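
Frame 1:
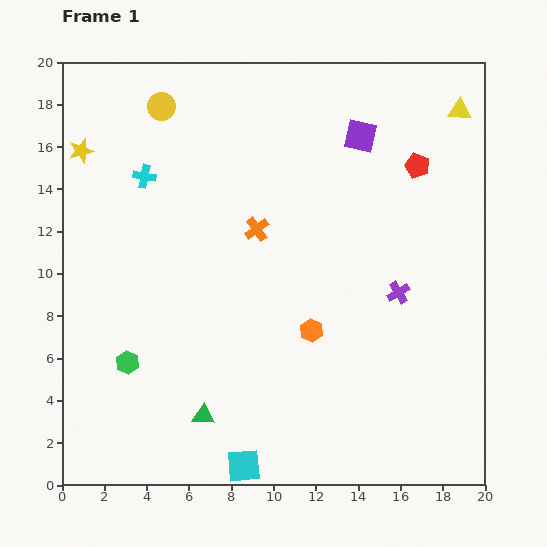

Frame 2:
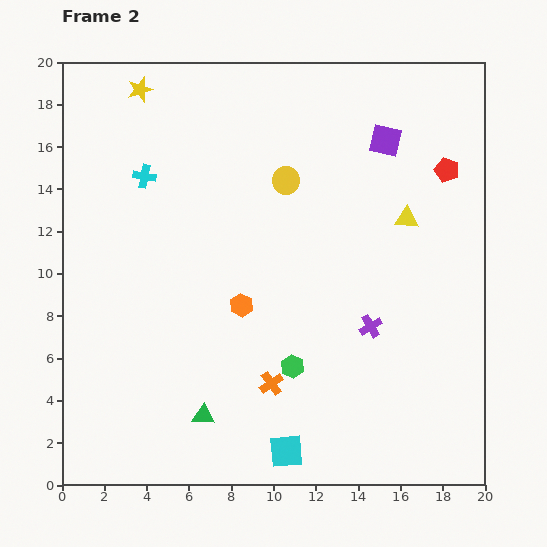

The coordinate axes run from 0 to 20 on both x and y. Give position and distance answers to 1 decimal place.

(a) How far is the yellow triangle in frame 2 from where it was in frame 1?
5.7

The yellow triangle moved from (18.8, 17.7) to (16.3, 12.6), a distance of √(2.5² + 5.1²) ≈ 5.7.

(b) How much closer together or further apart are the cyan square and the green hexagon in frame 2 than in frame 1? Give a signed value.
-3.4

Distance in frame 1: 7.4. Distance in frame 2: 4.0.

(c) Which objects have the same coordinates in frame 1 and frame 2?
the cyan cross, the green triangle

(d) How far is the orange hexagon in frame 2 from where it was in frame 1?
3.5

The orange hexagon moved from (11.8, 7.3) to (8.5, 8.5), a distance of √(3.3² + 1.2²) ≈ 3.5.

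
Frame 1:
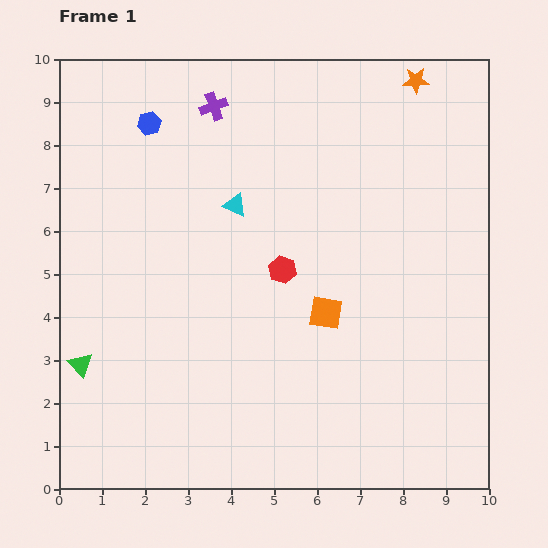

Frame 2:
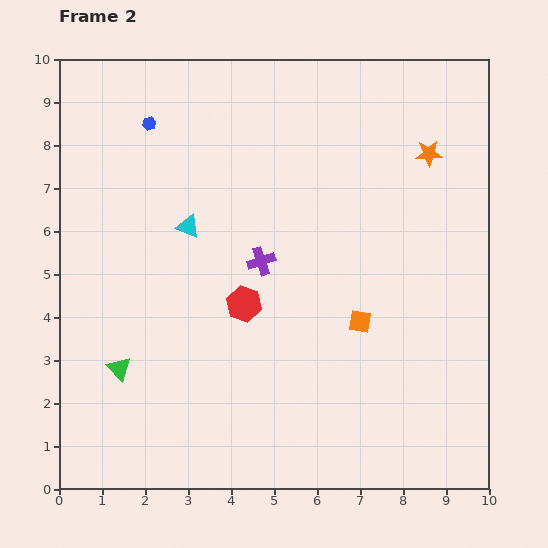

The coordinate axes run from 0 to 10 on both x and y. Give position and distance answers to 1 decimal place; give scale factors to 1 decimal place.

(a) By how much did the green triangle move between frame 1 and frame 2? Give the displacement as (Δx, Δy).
(0.9, -0.1)

The green triangle was at (0.5, 2.9) in frame 1 and (1.4, 2.8) in frame 2.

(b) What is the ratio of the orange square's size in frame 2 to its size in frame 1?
0.7×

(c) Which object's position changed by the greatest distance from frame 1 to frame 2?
the purple cross

(moved 3.8; next 1.7)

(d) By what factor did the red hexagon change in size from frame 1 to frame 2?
1.3×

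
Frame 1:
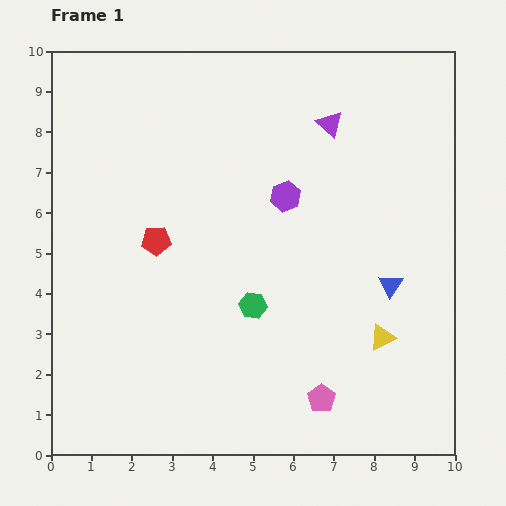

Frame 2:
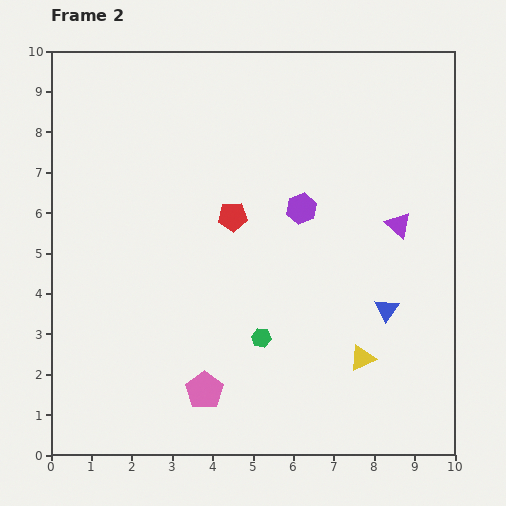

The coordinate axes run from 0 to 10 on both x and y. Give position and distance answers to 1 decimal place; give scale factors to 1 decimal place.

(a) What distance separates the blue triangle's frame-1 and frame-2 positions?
0.6

The blue triangle moved from (8.4, 4.2) to (8.3, 3.6), a distance of √(0.1² + 0.6²) ≈ 0.6.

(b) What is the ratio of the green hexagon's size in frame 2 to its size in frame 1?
0.7×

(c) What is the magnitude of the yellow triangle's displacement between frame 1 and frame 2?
0.7

The yellow triangle moved from (8.2, 2.9) to (7.7, 2.4), a distance of √(0.5² + 0.5²) ≈ 0.7.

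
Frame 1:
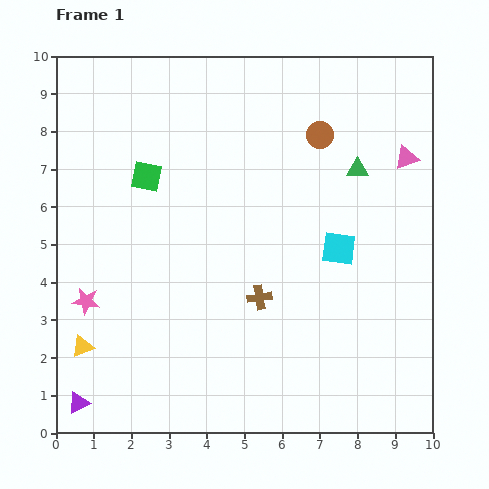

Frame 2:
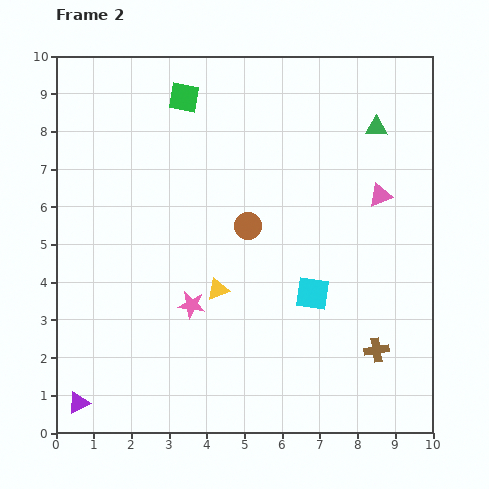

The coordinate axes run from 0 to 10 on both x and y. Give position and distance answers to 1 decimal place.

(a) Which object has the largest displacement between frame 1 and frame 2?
the yellow triangle

(moved 3.9; next 3.4)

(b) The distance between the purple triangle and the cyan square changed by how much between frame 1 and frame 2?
-1.2

Distance in frame 1: 8.0. Distance in frame 2: 6.8.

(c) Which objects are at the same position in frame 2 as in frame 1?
the purple triangle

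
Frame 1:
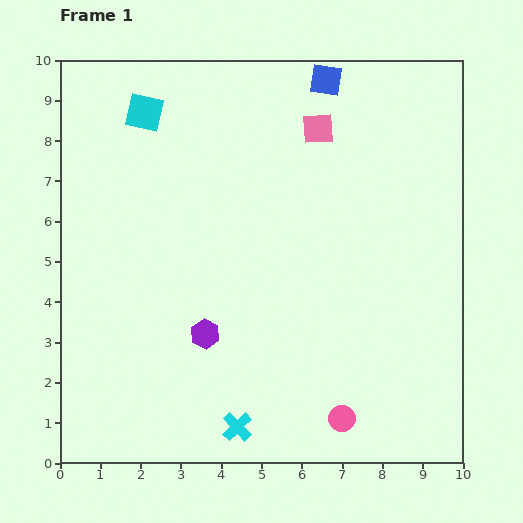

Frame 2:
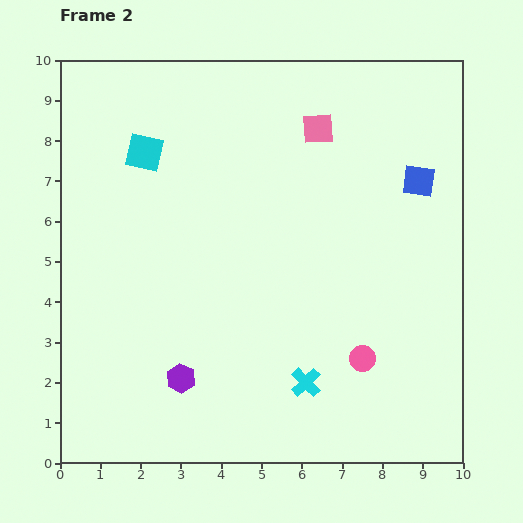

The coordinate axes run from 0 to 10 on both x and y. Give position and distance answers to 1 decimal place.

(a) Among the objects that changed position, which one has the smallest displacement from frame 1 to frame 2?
the cyan square

(moved 1.0)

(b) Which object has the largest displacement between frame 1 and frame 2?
the blue square

(moved 3.4; next 2.0)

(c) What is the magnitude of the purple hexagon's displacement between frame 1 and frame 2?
1.3

The purple hexagon moved from (3.6, 3.2) to (3.0, 2.1), a distance of √(0.6² + 1.1²) ≈ 1.3.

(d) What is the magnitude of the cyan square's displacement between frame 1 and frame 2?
1.0

The cyan square moved from (2.1, 8.7) to (2.1, 7.7), a distance of √(0.0² + 1.0²) ≈ 1.0.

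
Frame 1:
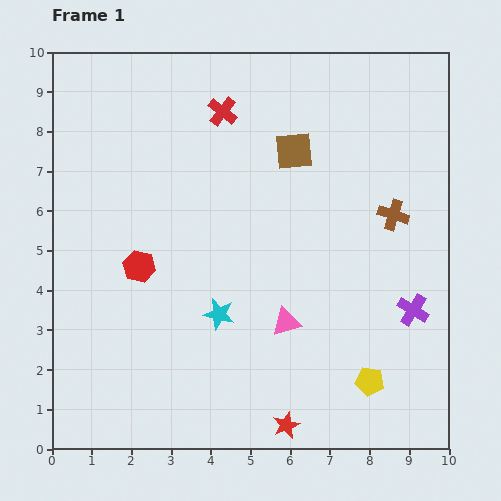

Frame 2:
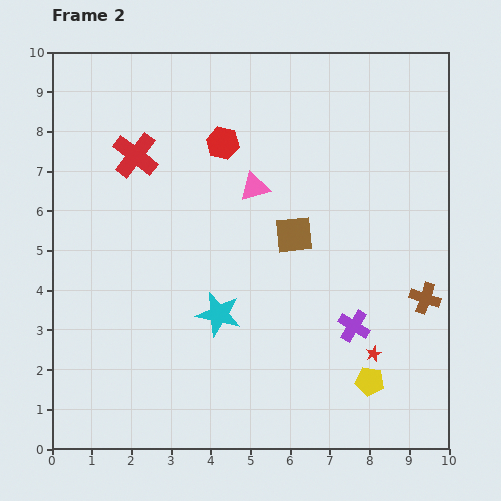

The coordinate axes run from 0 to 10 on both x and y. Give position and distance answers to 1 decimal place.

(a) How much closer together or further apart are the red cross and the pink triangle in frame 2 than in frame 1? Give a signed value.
-2.4

Distance in frame 1: 5.5. Distance in frame 2: 3.1.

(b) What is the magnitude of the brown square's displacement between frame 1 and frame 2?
2.1

The brown square moved from (6.1, 7.5) to (6.1, 5.4), a distance of √(0.0² + 2.1²) ≈ 2.1.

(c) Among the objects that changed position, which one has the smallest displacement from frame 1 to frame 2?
the purple cross

(moved 1.6)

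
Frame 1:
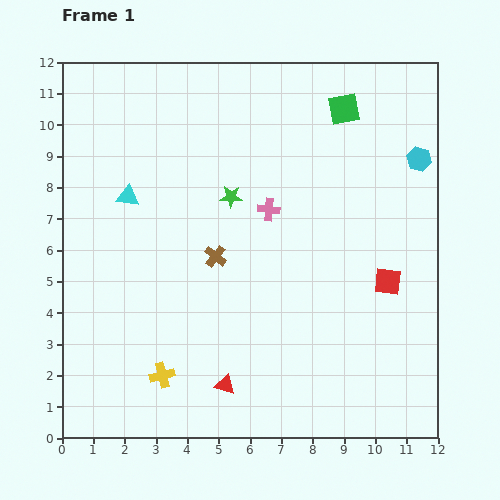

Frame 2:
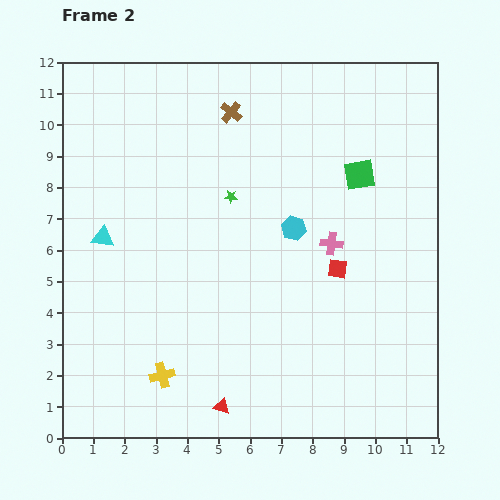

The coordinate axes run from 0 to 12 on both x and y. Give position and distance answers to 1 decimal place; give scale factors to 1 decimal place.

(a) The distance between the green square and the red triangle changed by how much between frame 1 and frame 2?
-1.0

Distance in frame 1: 9.6. Distance in frame 2: 8.6.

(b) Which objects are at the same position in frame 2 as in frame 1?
the yellow cross, the green star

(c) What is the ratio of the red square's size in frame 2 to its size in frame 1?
0.7×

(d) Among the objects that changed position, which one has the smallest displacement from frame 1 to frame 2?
the red triangle

(moved 0.7)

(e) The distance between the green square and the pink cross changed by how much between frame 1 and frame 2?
-1.6

Distance in frame 1: 4.0. Distance in frame 2: 2.4.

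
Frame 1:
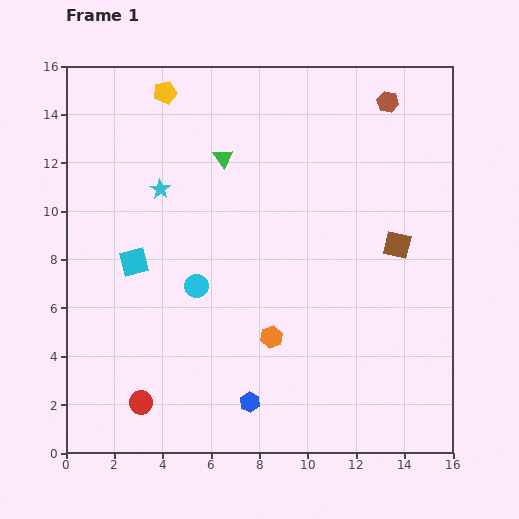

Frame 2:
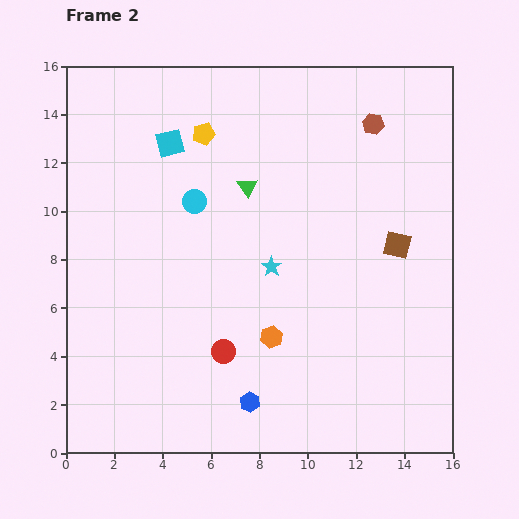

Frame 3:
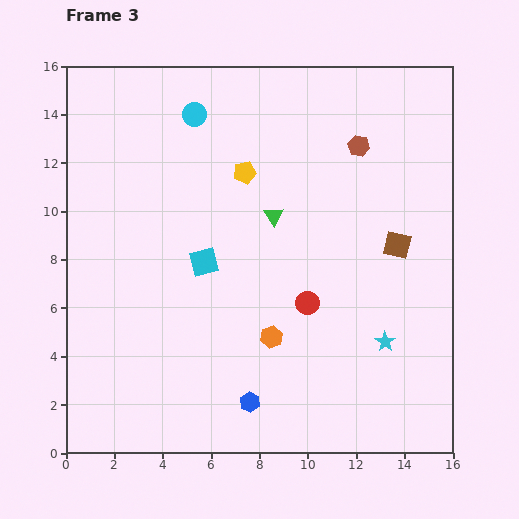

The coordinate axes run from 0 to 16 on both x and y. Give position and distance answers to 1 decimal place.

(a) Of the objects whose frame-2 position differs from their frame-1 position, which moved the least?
the brown hexagon

(moved 1.1)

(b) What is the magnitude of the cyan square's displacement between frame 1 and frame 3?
2.9

The cyan square moved from (2.8, 7.9) to (5.7, 7.9), a distance of √(2.9² + 0.0²) ≈ 2.9.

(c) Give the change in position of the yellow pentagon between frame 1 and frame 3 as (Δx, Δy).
(3.3, -3.3)

The yellow pentagon was at (4.1, 14.9) in frame 1 and (7.4, 11.6) in frame 3.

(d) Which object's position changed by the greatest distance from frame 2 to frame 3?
the cyan star

(moved 5.6; next 5.1)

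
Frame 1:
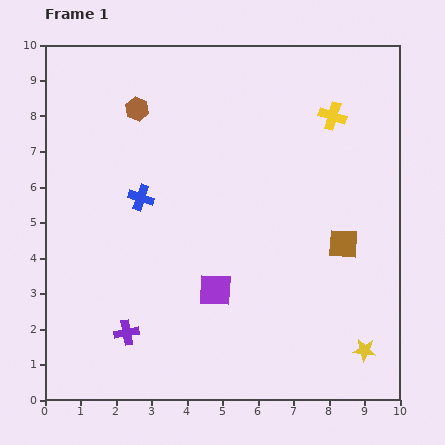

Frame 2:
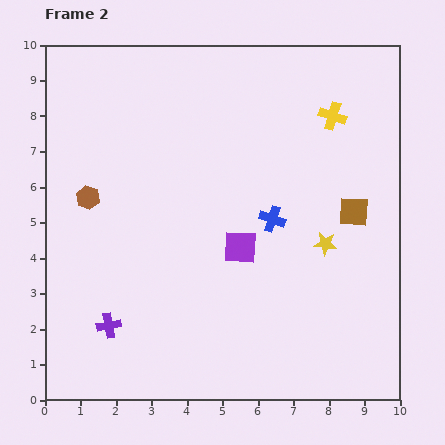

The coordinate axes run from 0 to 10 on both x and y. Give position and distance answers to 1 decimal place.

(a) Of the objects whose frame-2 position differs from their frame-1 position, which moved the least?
the purple cross

(moved 0.5)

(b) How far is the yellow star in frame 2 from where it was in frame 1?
3.2

The yellow star moved from (9.0, 1.4) to (7.9, 4.4), a distance of √(1.1² + 3.0²) ≈ 3.2.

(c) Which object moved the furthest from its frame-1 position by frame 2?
the blue cross

(moved 3.7; next 3.2)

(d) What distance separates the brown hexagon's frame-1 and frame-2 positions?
2.9

The brown hexagon moved from (2.6, 8.2) to (1.2, 5.7), a distance of √(1.4² + 2.5²) ≈ 2.9.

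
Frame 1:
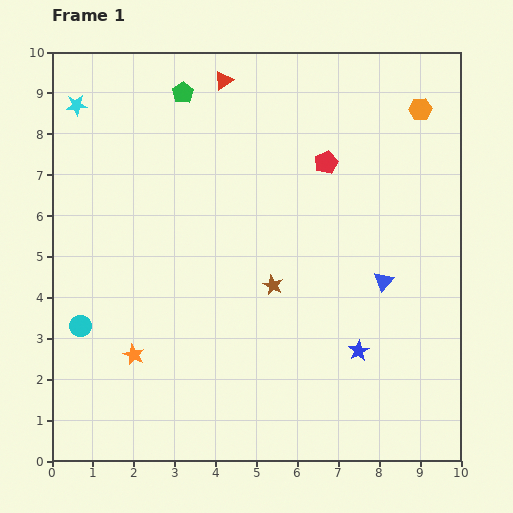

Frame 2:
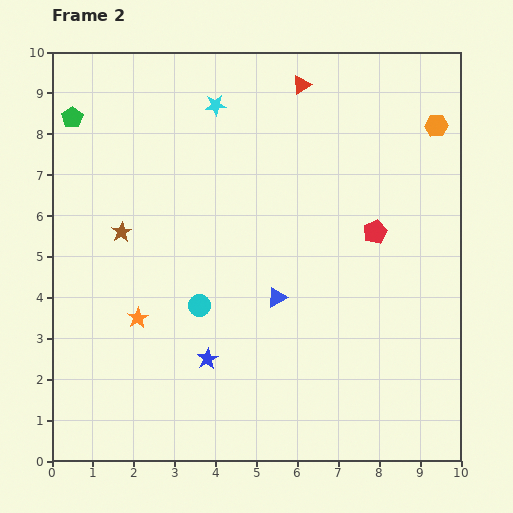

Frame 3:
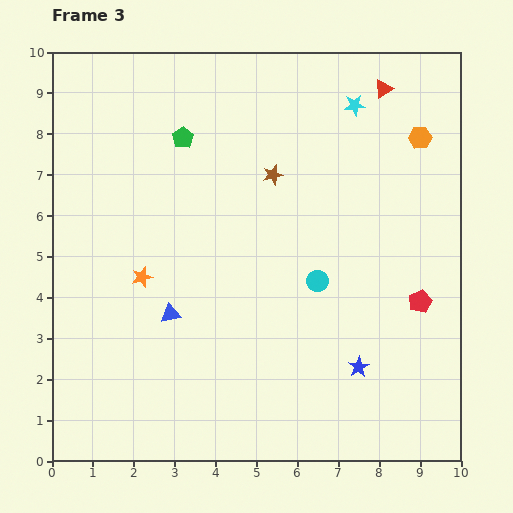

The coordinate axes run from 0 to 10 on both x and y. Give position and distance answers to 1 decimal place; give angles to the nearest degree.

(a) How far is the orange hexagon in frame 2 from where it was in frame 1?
0.6

The orange hexagon moved from (9.0, 8.6) to (9.4, 8.2), a distance of √(0.4² + 0.4²) ≈ 0.6.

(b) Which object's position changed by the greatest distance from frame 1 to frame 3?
the cyan star

(moved 6.8; next 5.9)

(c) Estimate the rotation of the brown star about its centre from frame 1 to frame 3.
31° clockwise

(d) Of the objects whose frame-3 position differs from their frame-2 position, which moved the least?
the orange hexagon

(moved 0.5)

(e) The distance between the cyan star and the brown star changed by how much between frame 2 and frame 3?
-1.3

Distance in frame 2: 3.9. Distance in frame 3: 2.6.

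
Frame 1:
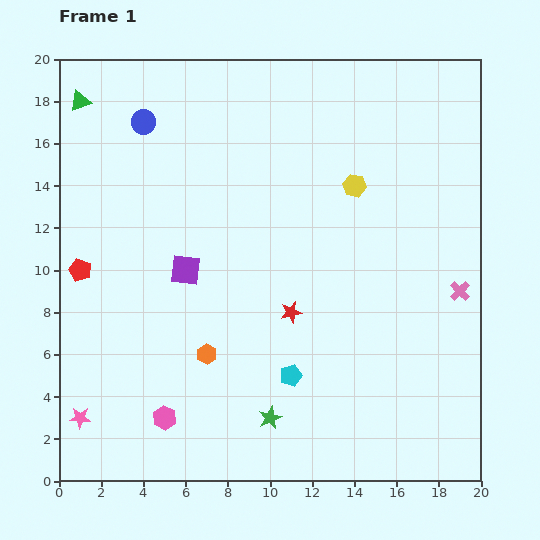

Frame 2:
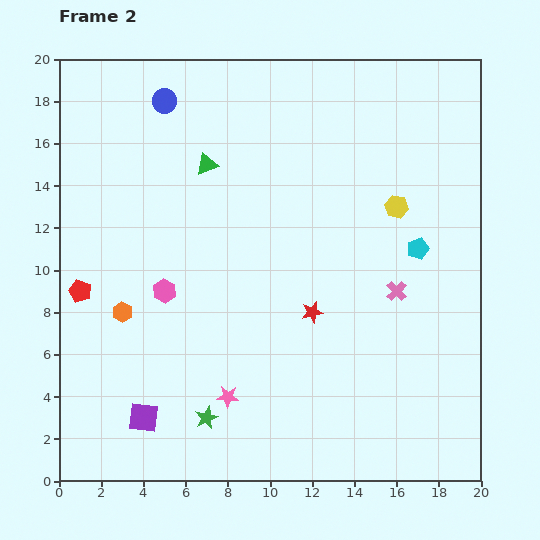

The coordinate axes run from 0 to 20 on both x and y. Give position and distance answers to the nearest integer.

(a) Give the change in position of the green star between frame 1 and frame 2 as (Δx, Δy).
(-3, 0)

The green star was at (10, 3) in frame 1 and (7, 3) in frame 2.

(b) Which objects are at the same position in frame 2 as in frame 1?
none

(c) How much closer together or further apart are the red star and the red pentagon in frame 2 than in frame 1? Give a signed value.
+1

Distance in frame 1: 10. Distance in frame 2: 11.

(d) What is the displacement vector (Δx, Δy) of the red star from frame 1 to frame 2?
(1, 0)

The red star was at (11, 8) in frame 1 and (12, 8) in frame 2.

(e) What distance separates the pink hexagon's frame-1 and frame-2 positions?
6

The pink hexagon moved from (5, 3) to (5, 9), a distance of √(0² + 6²) ≈ 6.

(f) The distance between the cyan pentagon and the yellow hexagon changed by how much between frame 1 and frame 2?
-7

Distance in frame 1: 9. Distance in frame 2: 2.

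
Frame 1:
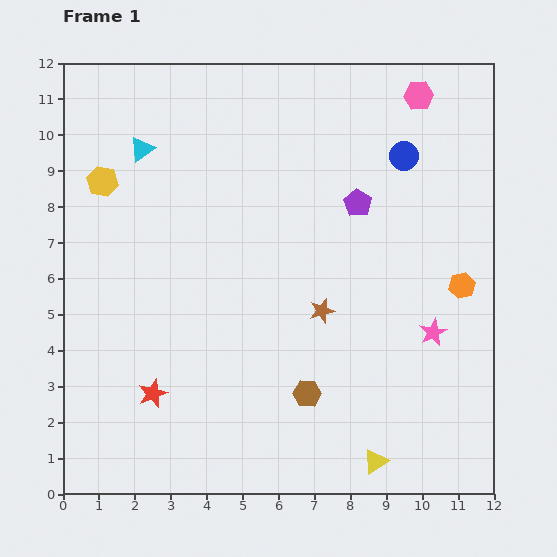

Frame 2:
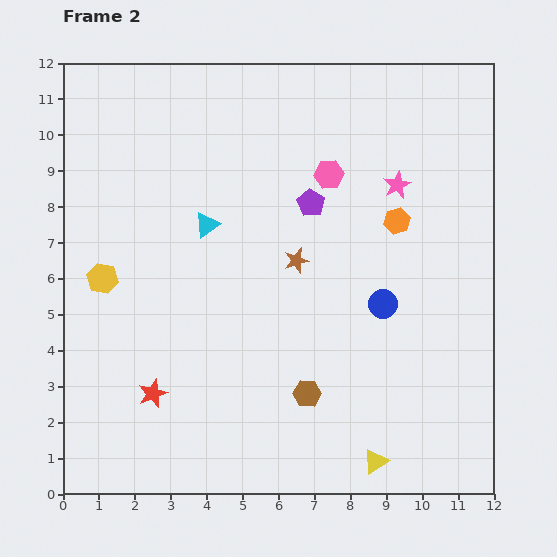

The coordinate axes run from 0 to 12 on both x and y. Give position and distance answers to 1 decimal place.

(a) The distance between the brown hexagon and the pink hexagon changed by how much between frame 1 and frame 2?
-2.8

Distance in frame 1: 8.9. Distance in frame 2: 6.1.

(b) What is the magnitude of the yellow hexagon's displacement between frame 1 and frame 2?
2.7

The yellow hexagon moved from (1.1, 8.7) to (1.1, 6.0), a distance of √(0.0² + 2.7²) ≈ 2.7.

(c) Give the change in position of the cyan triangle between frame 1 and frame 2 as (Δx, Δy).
(1.8, -2.1)

The cyan triangle was at (2.2, 9.6) in frame 1 and (4.0, 7.5) in frame 2.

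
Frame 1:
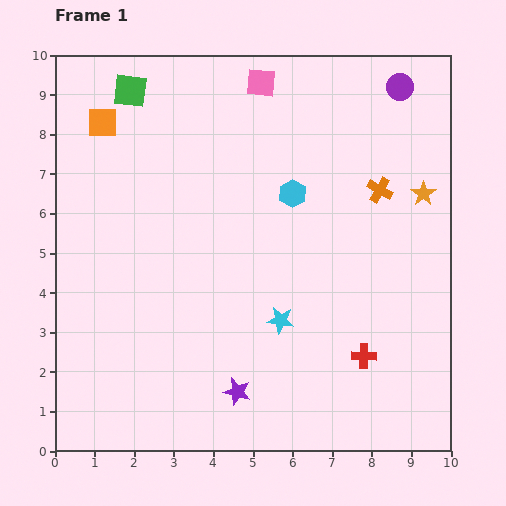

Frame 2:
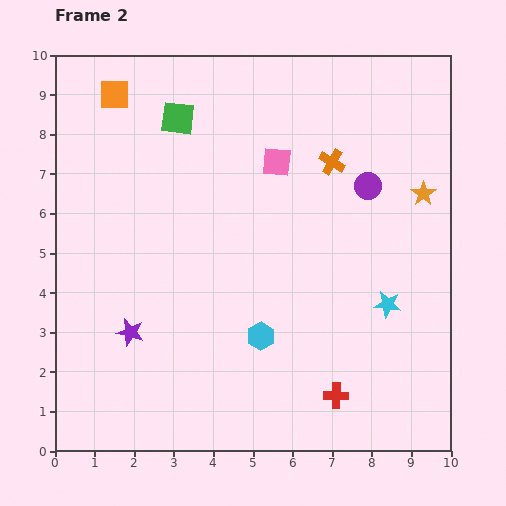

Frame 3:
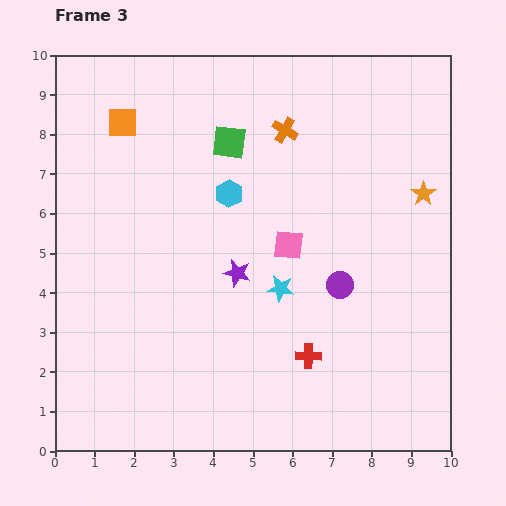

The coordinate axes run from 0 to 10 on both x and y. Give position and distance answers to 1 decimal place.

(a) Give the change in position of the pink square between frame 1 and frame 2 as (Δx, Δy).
(0.4, -2.0)

The pink square was at (5.2, 9.3) in frame 1 and (5.6, 7.3) in frame 2.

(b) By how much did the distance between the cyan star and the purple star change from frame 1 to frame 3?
-0.9

Distance in frame 1: 2.1. Distance in frame 3: 1.2.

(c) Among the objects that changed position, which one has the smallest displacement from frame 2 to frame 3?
the orange square

(moved 0.7)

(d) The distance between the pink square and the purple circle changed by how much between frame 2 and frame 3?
-0.8

Distance in frame 2: 2.4. Distance in frame 3: 1.6.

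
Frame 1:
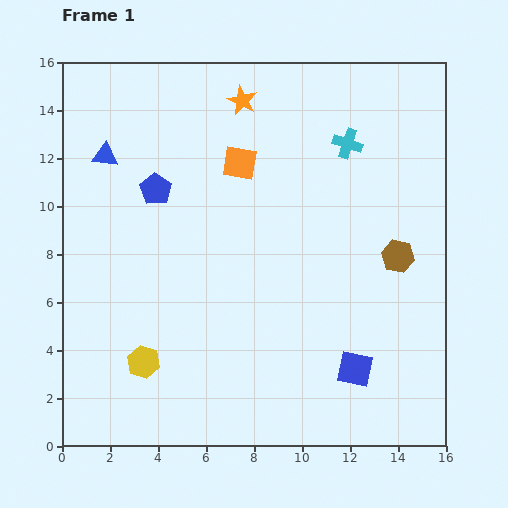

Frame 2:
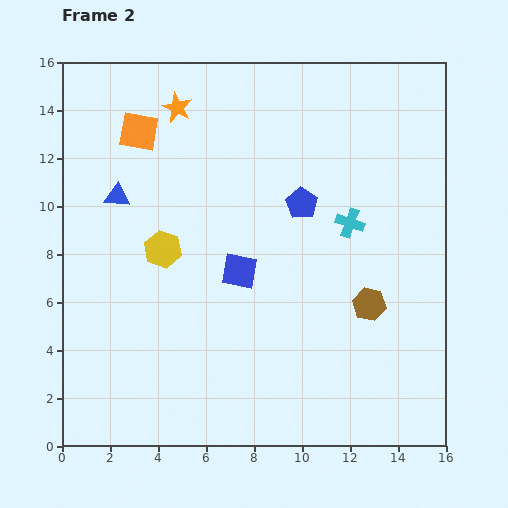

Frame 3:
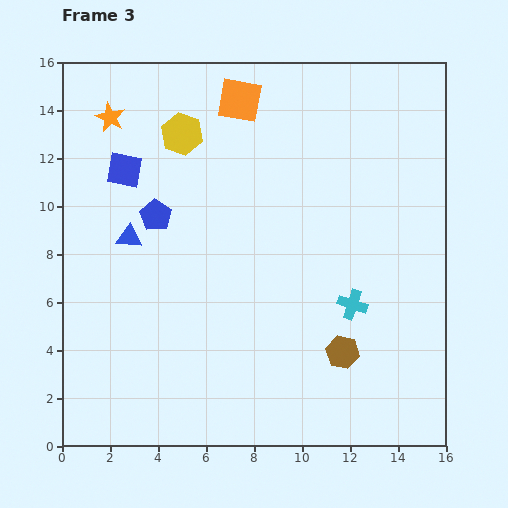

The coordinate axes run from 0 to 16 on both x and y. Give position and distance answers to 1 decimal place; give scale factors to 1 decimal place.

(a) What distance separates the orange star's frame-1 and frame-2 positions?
2.7

The orange star moved from (7.5, 14.4) to (4.8, 14.1), a distance of √(2.7² + 0.3²) ≈ 2.7.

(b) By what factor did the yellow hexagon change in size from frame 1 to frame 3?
1.3×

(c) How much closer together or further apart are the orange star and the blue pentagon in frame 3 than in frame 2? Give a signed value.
-2.1

Distance in frame 2: 6.6. Distance in frame 3: 4.5.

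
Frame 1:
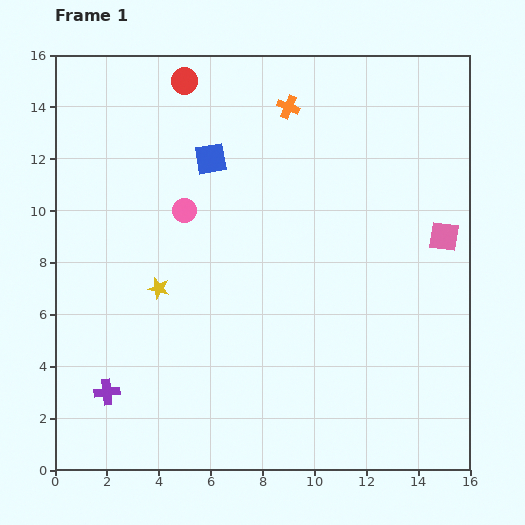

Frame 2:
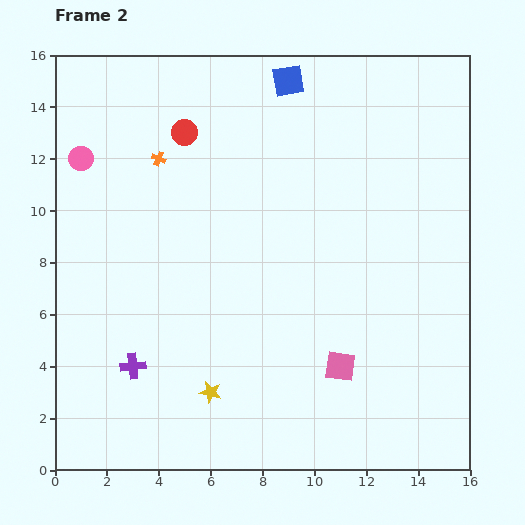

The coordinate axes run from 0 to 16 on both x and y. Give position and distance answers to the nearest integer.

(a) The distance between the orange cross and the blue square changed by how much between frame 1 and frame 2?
+2

Distance in frame 1: 4. Distance in frame 2: 6.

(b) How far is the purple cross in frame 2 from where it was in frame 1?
1

The purple cross moved from (2, 3) to (3, 4), a distance of √(1² + 1²) ≈ 1.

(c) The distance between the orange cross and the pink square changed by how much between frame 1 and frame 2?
+3

Distance in frame 1: 8. Distance in frame 2: 11.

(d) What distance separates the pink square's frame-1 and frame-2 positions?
6

The pink square moved from (15, 9) to (11, 4), a distance of √(4² + 5²) ≈ 6.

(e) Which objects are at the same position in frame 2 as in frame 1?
none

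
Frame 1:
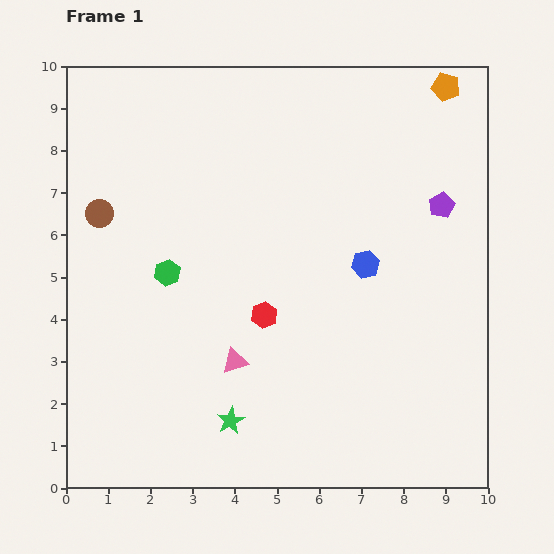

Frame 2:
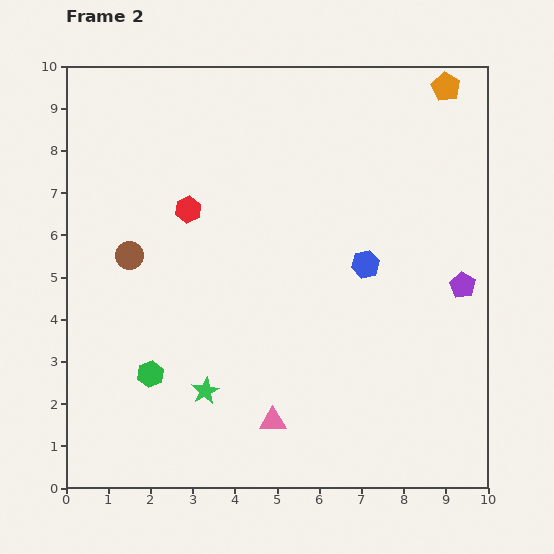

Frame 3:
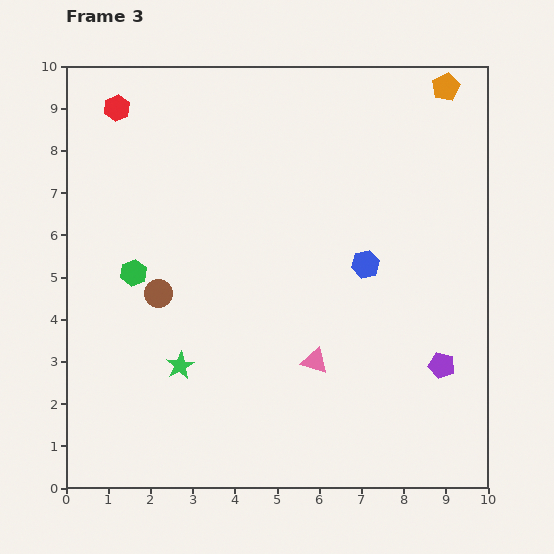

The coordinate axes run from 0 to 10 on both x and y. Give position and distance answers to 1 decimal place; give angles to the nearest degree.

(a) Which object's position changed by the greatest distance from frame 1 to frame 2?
the red hexagon

(moved 3.1; next 2.4)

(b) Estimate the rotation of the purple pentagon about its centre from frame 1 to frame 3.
30° counter-clockwise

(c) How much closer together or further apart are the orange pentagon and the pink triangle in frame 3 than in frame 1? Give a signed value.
-1.0

Distance in frame 1: 8.2. Distance in frame 3: 7.2.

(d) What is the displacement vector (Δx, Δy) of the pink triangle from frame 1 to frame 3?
(1.9, 0.0)

The pink triangle was at (4.0, 3.0) in frame 1 and (5.9, 3.0) in frame 3.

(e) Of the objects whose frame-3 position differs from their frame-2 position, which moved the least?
the green star

(moved 0.8)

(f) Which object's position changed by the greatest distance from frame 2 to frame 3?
the red hexagon

(moved 2.9; next 2.4)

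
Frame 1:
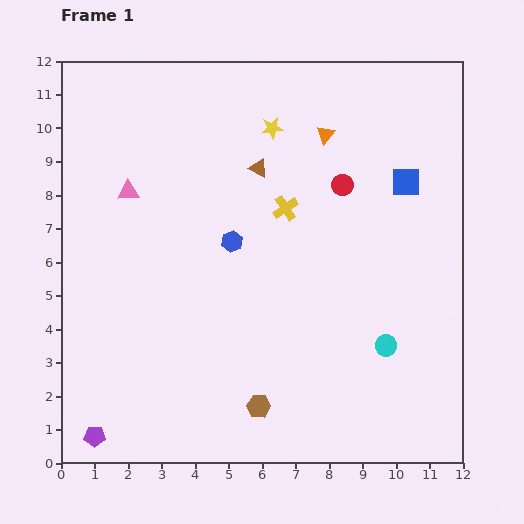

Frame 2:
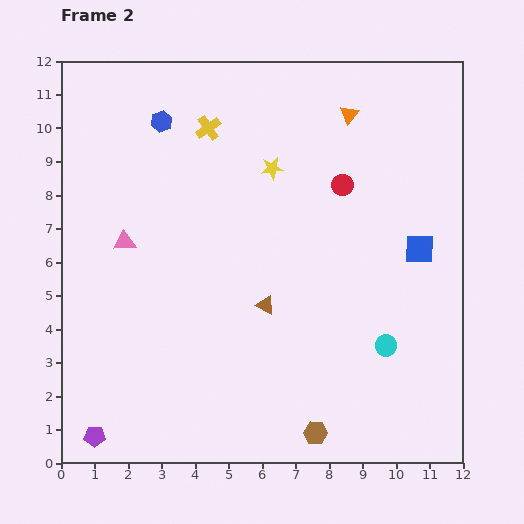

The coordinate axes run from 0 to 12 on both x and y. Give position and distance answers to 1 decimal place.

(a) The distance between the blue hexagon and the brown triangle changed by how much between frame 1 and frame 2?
+4.0

Distance in frame 1: 2.3. Distance in frame 2: 6.3.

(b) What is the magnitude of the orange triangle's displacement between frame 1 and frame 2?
0.9

The orange triangle moved from (7.9, 9.8) to (8.6, 10.4), a distance of √(0.7² + 0.6²) ≈ 0.9.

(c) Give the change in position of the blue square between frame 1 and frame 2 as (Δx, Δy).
(0.4, -2.0)

The blue square was at (10.3, 8.4) in frame 1 and (10.7, 6.4) in frame 2.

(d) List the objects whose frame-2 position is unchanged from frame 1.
the cyan circle, the purple pentagon, the red circle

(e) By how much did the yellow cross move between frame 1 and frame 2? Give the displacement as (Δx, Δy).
(-2.3, 2.4)

The yellow cross was at (6.7, 7.6) in frame 1 and (4.4, 10.0) in frame 2.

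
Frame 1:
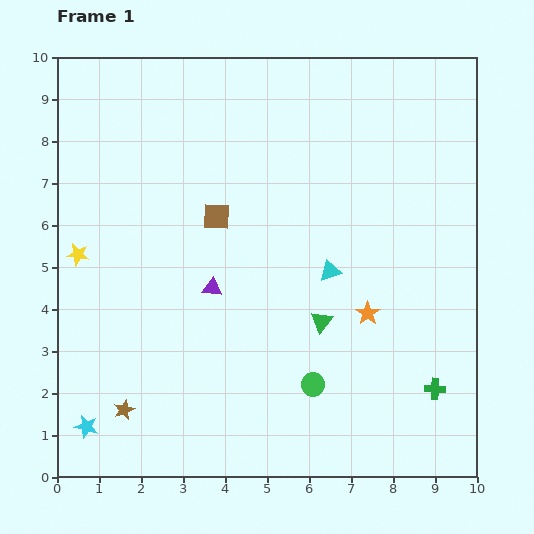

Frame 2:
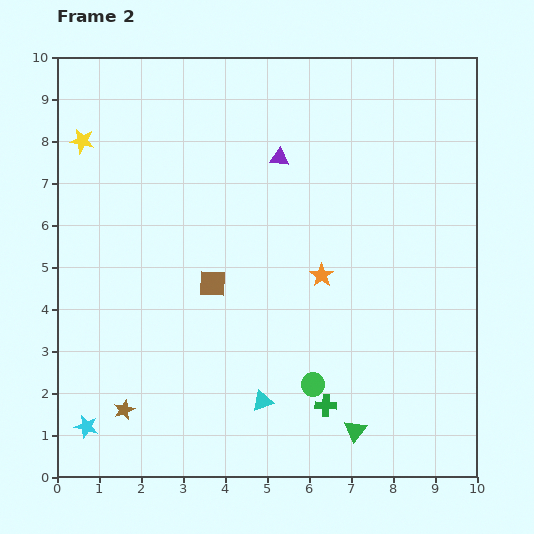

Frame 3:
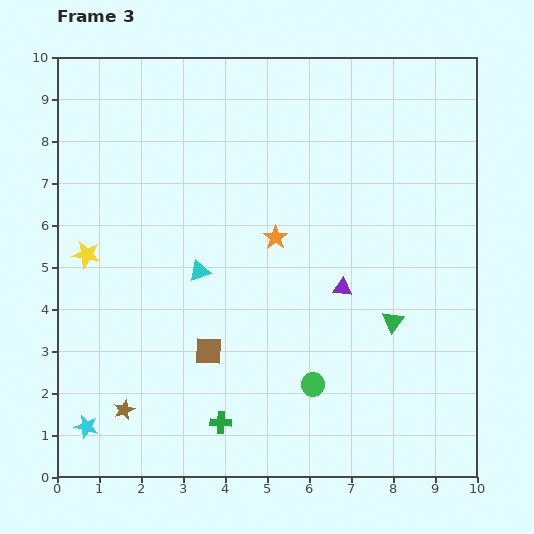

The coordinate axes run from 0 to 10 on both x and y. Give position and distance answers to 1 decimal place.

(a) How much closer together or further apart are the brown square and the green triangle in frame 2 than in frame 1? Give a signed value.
+1.4

Distance in frame 1: 3.5. Distance in frame 2: 4.9.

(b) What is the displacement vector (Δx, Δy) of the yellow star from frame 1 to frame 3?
(0.2, 0.0)

The yellow star was at (0.5, 5.3) in frame 1 and (0.7, 5.3) in frame 3.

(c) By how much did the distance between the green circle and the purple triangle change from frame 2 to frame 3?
-3.1

Distance in frame 2: 5.5. Distance in frame 3: 2.4.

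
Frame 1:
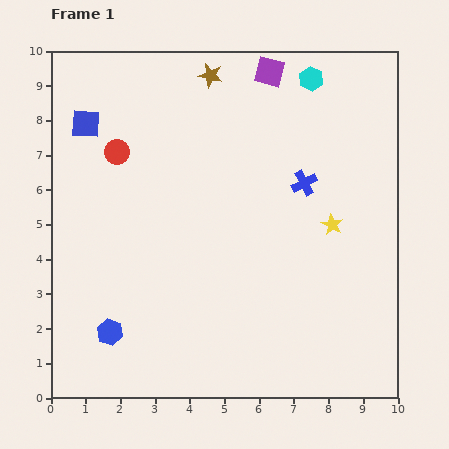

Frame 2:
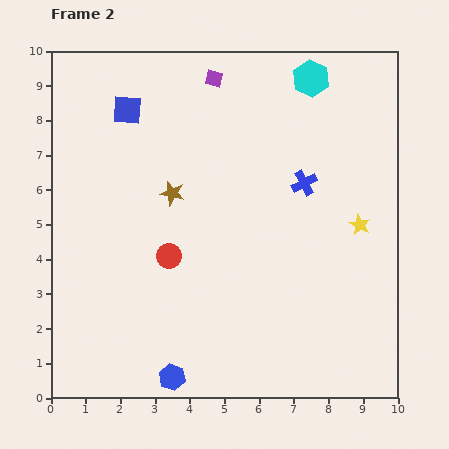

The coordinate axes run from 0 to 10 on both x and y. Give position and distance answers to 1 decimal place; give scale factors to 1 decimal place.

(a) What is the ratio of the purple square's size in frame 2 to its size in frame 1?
0.6×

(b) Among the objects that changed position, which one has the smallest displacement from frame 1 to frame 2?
the yellow star

(moved 0.8)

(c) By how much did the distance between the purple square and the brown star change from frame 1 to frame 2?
+1.8

Distance in frame 1: 1.7. Distance in frame 2: 3.5.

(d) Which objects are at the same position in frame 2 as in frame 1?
the blue cross, the cyan hexagon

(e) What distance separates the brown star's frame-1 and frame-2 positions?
3.6

The brown star moved from (4.6, 9.3) to (3.5, 5.9), a distance of √(1.1² + 3.4²) ≈ 3.6.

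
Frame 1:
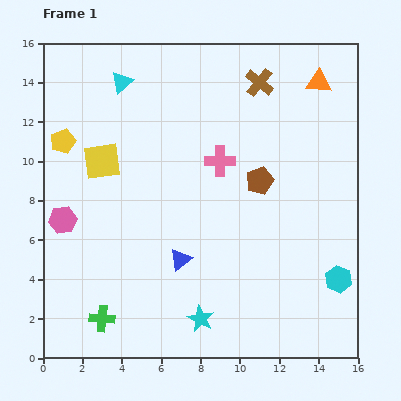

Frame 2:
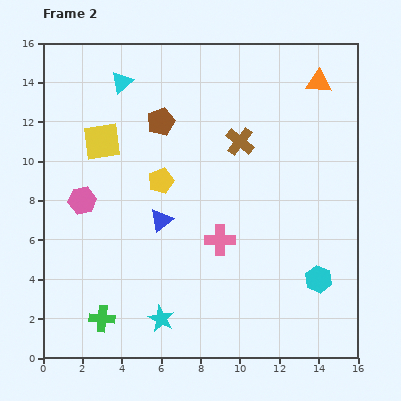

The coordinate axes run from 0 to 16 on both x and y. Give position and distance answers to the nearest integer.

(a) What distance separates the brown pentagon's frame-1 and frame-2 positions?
6

The brown pentagon moved from (11, 9) to (6, 12), a distance of √(5² + 3²) ≈ 6.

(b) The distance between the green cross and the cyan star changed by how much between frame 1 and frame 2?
-2

Distance in frame 1: 5. Distance in frame 2: 3.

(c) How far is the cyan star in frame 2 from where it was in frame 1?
2

The cyan star moved from (8, 2) to (6, 2), a distance of √(2² + 0²) ≈ 2.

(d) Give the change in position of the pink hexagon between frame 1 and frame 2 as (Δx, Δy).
(1, 1)

The pink hexagon was at (1, 7) in frame 1 and (2, 8) in frame 2.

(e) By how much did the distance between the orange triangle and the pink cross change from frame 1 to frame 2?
+3

Distance in frame 1: 6. Distance in frame 2: 9.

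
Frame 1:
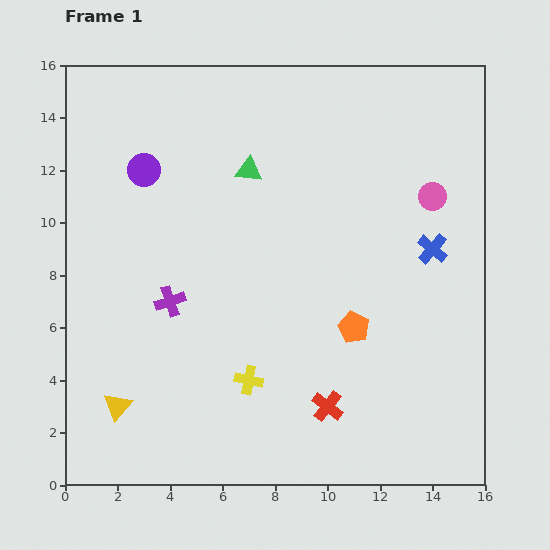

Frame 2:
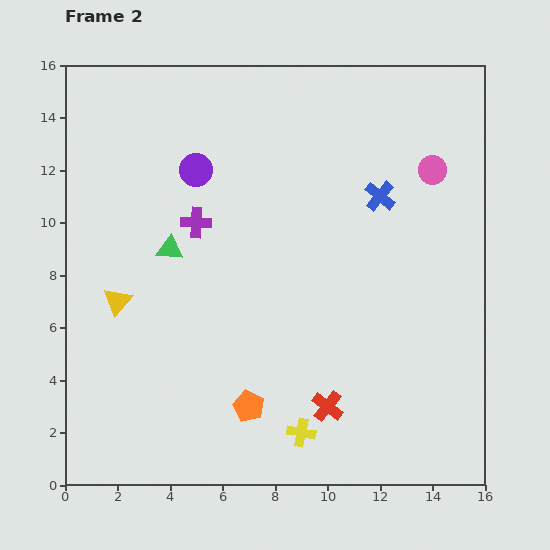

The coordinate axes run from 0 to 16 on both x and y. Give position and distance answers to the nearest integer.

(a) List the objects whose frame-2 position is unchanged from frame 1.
the red cross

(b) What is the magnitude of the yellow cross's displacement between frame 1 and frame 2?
3

The yellow cross moved from (7, 4) to (9, 2), a distance of √(2² + 2²) ≈ 3.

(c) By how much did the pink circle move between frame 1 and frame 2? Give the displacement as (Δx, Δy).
(0, 1)

The pink circle was at (14, 11) in frame 1 and (14, 12) in frame 2.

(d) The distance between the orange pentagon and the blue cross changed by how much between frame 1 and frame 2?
+5

Distance in frame 1: 4. Distance in frame 2: 9.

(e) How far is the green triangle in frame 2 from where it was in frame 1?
4

The green triangle moved from (7, 12) to (4, 9), a distance of √(3² + 3²) ≈ 4.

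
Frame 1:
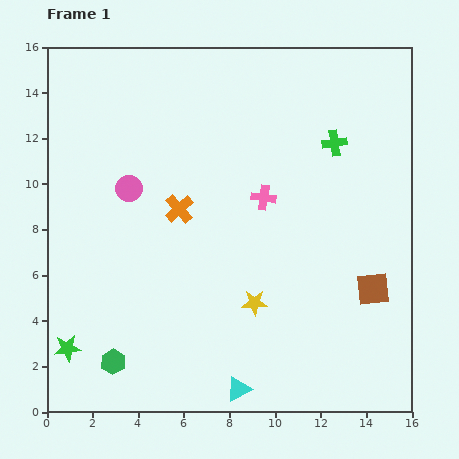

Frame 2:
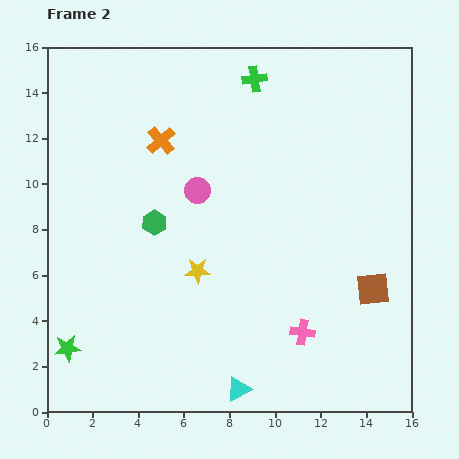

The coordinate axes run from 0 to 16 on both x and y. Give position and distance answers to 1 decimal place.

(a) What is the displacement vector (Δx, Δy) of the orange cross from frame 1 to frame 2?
(-0.8, 3.0)

The orange cross was at (5.8, 8.9) in frame 1 and (5.0, 11.9) in frame 2.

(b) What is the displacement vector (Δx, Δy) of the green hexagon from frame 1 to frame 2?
(1.8, 6.1)

The green hexagon was at (2.9, 2.2) in frame 1 and (4.7, 8.3) in frame 2.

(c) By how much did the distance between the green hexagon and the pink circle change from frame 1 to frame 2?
-5.2

Distance in frame 1: 7.6. Distance in frame 2: 2.4.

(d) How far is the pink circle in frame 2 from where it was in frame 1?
3.0

The pink circle moved from (3.6, 9.8) to (6.6, 9.7), a distance of √(3.0² + 0.1²) ≈ 3.0.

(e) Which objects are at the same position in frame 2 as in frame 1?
the cyan triangle, the brown square, the green star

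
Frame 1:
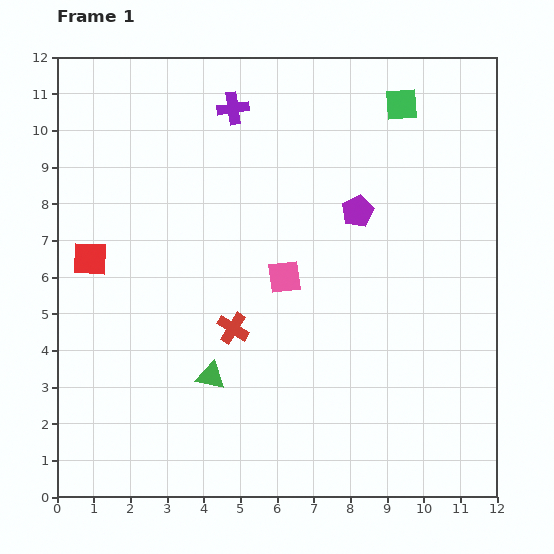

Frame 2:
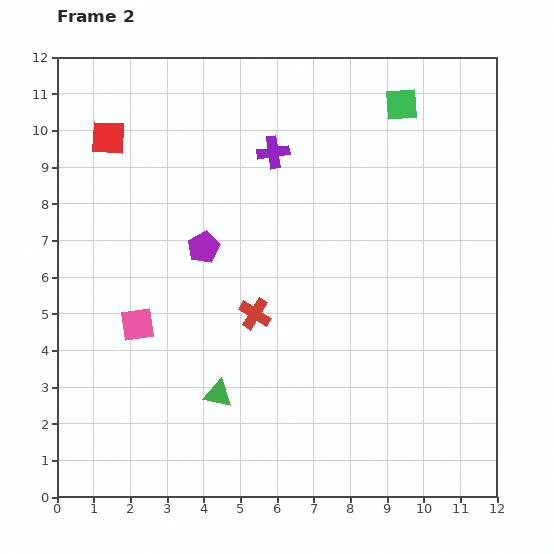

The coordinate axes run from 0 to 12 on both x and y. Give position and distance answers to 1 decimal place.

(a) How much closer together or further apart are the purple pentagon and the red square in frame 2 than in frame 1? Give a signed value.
-3.4

Distance in frame 1: 7.4. Distance in frame 2: 4.0.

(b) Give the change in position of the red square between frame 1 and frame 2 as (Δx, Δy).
(0.5, 3.3)

The red square was at (0.9, 6.5) in frame 1 and (1.4, 9.8) in frame 2.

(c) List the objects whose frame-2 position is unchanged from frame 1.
the green square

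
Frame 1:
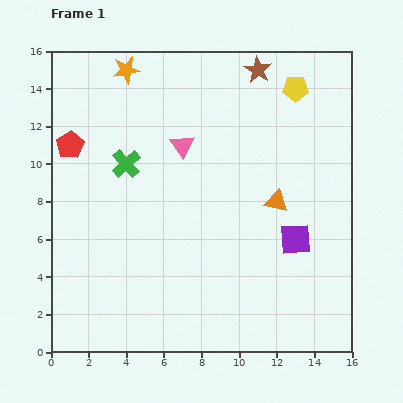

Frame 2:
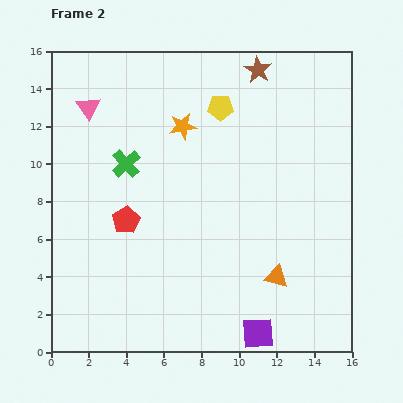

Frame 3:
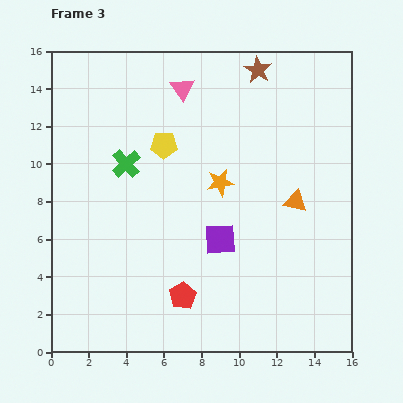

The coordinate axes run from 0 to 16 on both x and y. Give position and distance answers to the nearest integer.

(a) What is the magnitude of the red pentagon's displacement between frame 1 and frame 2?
5

The red pentagon moved from (1, 11) to (4, 7), a distance of √(3² + 4²) ≈ 5.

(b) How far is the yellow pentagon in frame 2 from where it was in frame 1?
4

The yellow pentagon moved from (13, 14) to (9, 13), a distance of √(4² + 1²) ≈ 4.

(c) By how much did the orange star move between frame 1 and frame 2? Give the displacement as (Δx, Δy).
(3, -3)

The orange star was at (4, 15) in frame 1 and (7, 12) in frame 2.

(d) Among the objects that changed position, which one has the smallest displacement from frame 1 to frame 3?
the orange triangle

(moved 1)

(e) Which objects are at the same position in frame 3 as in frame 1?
the brown star, the green cross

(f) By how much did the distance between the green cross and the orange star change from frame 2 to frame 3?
+1

Distance in frame 2: 4. Distance in frame 3: 5.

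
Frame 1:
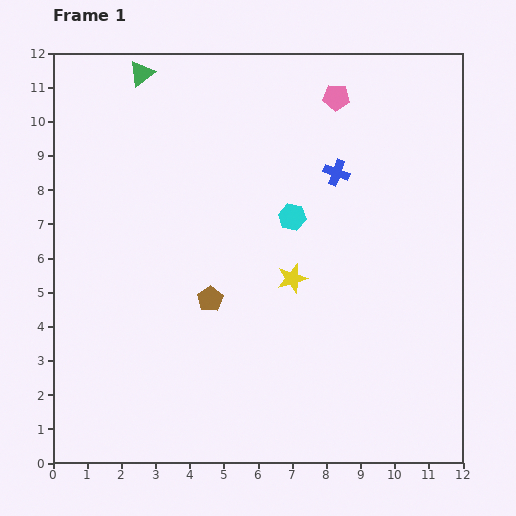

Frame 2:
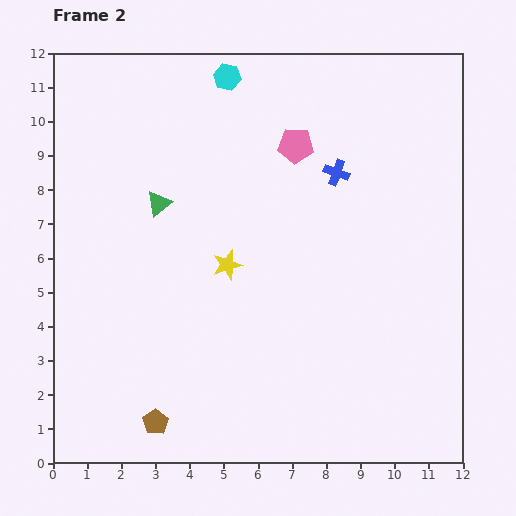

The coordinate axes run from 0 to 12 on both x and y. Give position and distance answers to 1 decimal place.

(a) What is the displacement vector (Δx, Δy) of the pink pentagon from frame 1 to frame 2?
(-1.2, -1.4)

The pink pentagon was at (8.3, 10.7) in frame 1 and (7.1, 9.3) in frame 2.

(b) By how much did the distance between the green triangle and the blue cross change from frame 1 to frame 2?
-1.1

Distance in frame 1: 6.4. Distance in frame 2: 5.3.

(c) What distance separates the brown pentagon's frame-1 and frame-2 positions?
3.9

The brown pentagon moved from (4.6, 4.8) to (3.0, 1.2), a distance of √(1.6² + 3.6²) ≈ 3.9.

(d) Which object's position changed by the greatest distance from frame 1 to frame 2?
the cyan hexagon

(moved 4.5; next 3.9)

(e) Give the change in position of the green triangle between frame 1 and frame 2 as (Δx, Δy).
(0.5, -3.8)

The green triangle was at (2.6, 11.4) in frame 1 and (3.1, 7.6) in frame 2.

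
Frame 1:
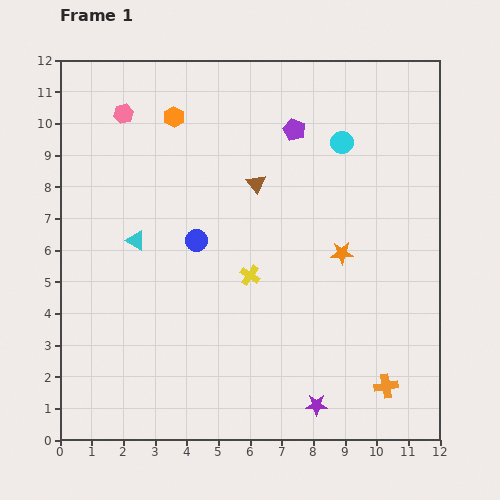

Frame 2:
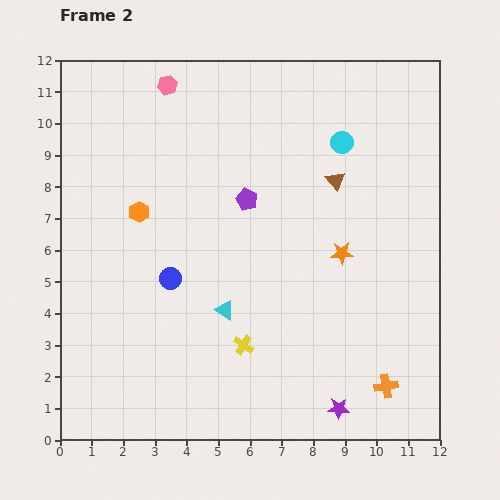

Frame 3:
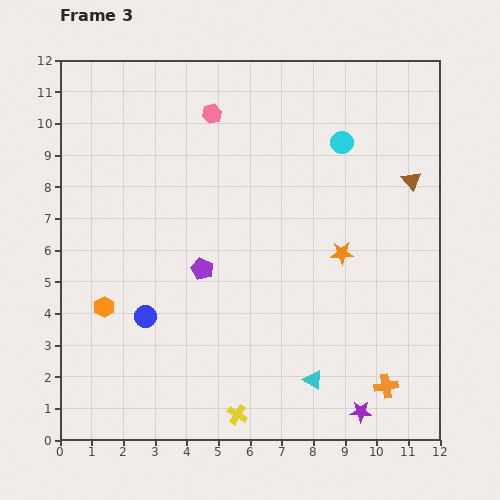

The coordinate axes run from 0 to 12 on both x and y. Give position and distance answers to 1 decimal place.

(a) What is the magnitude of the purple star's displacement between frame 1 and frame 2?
0.7

The purple star moved from (8.1, 1.1) to (8.8, 1.0), a distance of √(0.7² + 0.1²) ≈ 0.7.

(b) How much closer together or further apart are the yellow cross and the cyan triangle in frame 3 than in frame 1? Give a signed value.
-1.2

Distance in frame 1: 3.8. Distance in frame 3: 2.6.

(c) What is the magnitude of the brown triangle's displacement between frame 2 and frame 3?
2.4

The brown triangle moved from (8.7, 8.2) to (11.1, 8.2), a distance of √(2.4² + 0.0²) ≈ 2.4.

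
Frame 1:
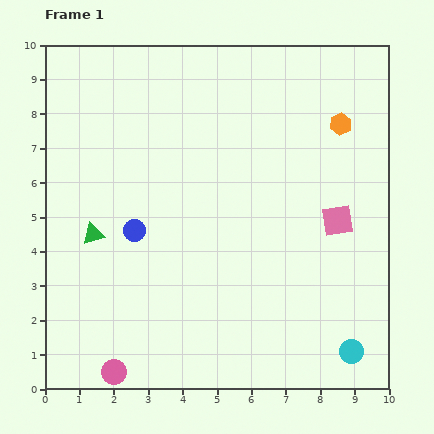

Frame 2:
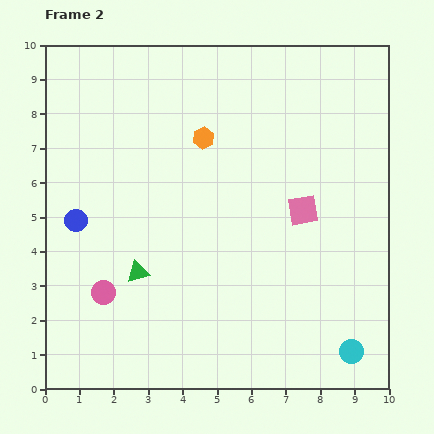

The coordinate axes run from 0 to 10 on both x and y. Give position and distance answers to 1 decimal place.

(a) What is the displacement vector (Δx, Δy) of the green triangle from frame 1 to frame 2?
(1.3, -1.1)

The green triangle was at (1.4, 4.5) in frame 1 and (2.7, 3.4) in frame 2.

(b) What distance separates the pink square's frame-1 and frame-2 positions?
1.0

The pink square moved from (8.5, 4.9) to (7.5, 5.2), a distance of √(1.0² + 0.3²) ≈ 1.0.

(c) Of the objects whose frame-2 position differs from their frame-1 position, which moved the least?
the pink square

(moved 1.0)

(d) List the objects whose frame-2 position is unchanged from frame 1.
the cyan circle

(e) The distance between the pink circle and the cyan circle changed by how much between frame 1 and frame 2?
+0.5

Distance in frame 1: 6.9. Distance in frame 2: 7.4.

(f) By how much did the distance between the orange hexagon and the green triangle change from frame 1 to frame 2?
-3.6

Distance in frame 1: 7.9. Distance in frame 2: 4.3.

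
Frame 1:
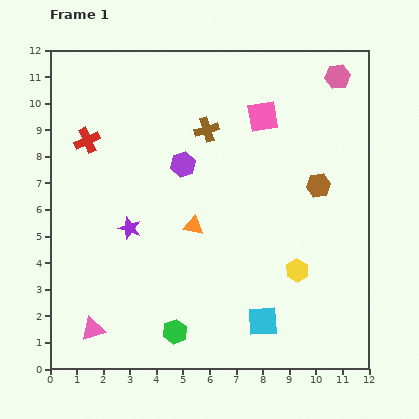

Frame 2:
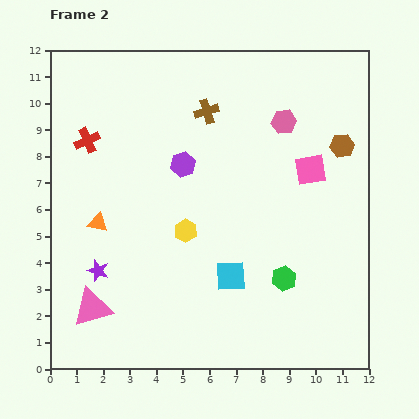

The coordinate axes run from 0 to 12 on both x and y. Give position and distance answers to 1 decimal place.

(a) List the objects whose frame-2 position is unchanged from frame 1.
the purple hexagon, the red cross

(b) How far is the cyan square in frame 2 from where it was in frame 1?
2.1

The cyan square moved from (8.0, 1.8) to (6.8, 3.5), a distance of √(1.2² + 1.7²) ≈ 2.1.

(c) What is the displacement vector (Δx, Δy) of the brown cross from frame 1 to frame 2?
(0.0, 0.7)

The brown cross was at (5.9, 9.0) in frame 1 and (5.9, 9.7) in frame 2.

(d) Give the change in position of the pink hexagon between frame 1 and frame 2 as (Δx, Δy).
(-2.0, -1.7)

The pink hexagon was at (10.8, 11.0) in frame 1 and (8.8, 9.3) in frame 2.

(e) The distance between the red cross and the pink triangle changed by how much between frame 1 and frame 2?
-0.8

Distance in frame 1: 7.1. Distance in frame 2: 6.3.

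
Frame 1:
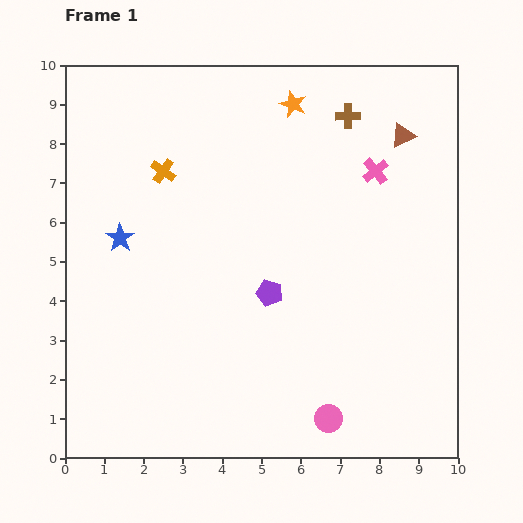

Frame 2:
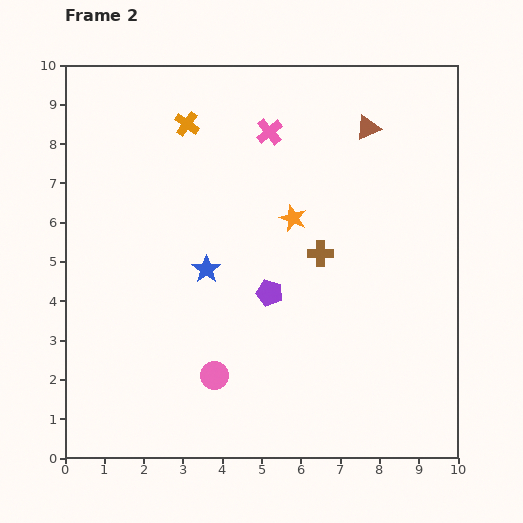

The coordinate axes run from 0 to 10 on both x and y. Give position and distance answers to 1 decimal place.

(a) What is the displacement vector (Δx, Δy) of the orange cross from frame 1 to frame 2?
(0.6, 1.2)

The orange cross was at (2.5, 7.3) in frame 1 and (3.1, 8.5) in frame 2.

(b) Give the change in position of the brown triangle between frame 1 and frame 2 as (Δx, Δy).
(-0.9, 0.2)

The brown triangle was at (8.6, 8.2) in frame 1 and (7.7, 8.4) in frame 2.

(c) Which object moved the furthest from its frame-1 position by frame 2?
the brown cross

(moved 3.6; next 3.1)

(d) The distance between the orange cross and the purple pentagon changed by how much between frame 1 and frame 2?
+0.7

Distance in frame 1: 4.1. Distance in frame 2: 4.8.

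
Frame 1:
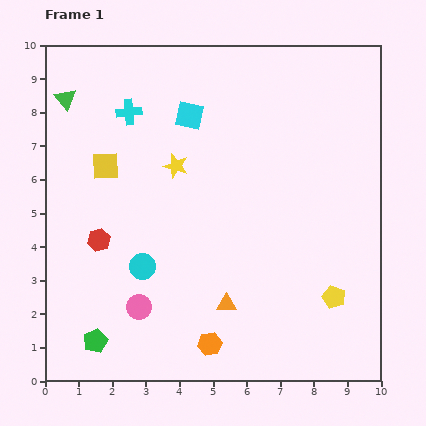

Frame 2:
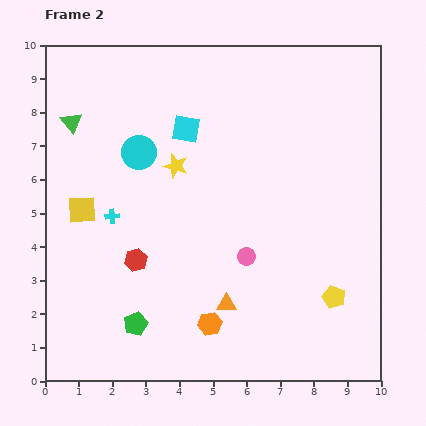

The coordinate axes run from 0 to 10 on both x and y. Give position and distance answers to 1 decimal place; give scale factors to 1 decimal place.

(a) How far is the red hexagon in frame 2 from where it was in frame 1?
1.3

The red hexagon moved from (1.6, 4.2) to (2.7, 3.6), a distance of √(1.1² + 0.6²) ≈ 1.3.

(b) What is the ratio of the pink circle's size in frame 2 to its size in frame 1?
0.7×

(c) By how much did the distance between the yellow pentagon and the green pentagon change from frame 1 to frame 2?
-1.2

Distance in frame 1: 7.2. Distance in frame 2: 6.0.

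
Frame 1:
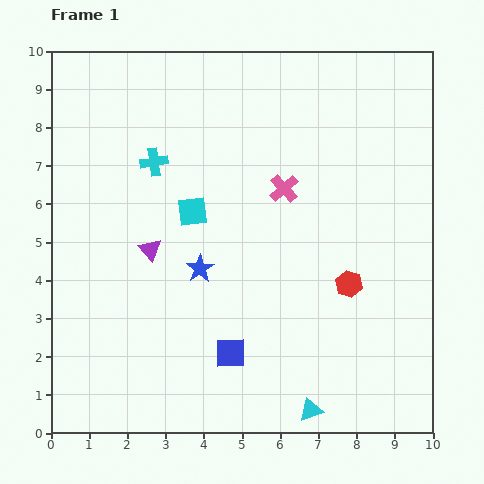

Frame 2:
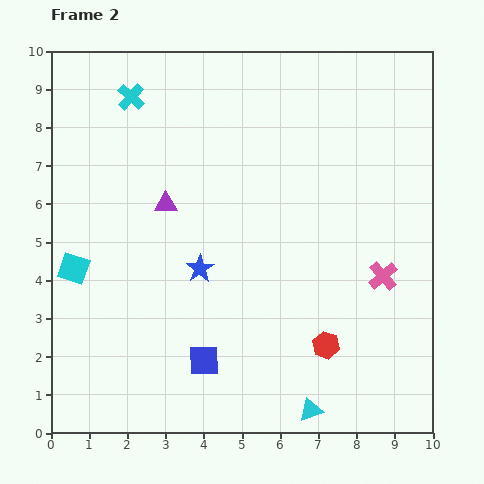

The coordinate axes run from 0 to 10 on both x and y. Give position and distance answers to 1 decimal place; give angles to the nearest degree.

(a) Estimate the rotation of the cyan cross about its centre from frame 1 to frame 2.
40° counter-clockwise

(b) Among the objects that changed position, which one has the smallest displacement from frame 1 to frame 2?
the blue square

(moved 0.7)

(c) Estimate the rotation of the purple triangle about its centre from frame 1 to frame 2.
51° counter-clockwise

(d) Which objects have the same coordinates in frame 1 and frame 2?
the blue star, the cyan triangle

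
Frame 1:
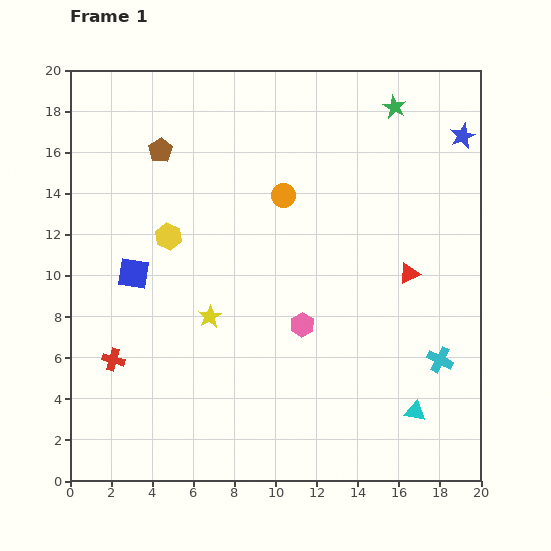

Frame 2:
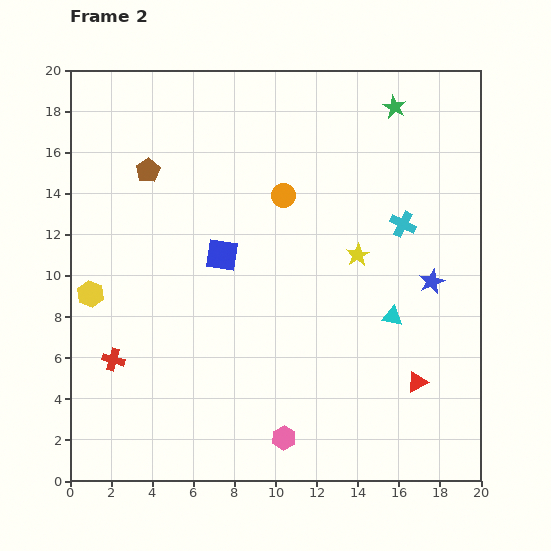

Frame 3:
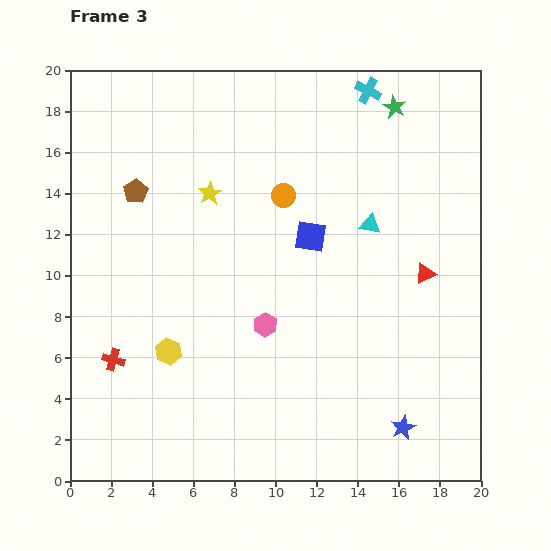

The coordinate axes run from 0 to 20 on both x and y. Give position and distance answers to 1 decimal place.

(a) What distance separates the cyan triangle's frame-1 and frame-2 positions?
4.7

The cyan triangle moved from (16.8, 3.4) to (15.7, 8.0), a distance of √(1.1² + 4.6²) ≈ 4.7.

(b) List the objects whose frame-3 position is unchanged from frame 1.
the orange circle, the red cross, the green star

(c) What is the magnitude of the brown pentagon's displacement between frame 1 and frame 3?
2.3

The brown pentagon moved from (4.4, 16.1) to (3.2, 14.1), a distance of √(1.2² + 2.0²) ≈ 2.3.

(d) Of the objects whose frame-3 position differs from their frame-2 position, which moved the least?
the brown pentagon

(moved 1.2)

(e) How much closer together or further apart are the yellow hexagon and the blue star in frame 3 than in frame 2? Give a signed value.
-4.6

Distance in frame 2: 16.6. Distance in frame 3: 12.0.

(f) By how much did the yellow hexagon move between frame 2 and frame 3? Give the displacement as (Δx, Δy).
(3.8, -2.8)

The yellow hexagon was at (1.0, 9.1) in frame 2 and (4.8, 6.3) in frame 3.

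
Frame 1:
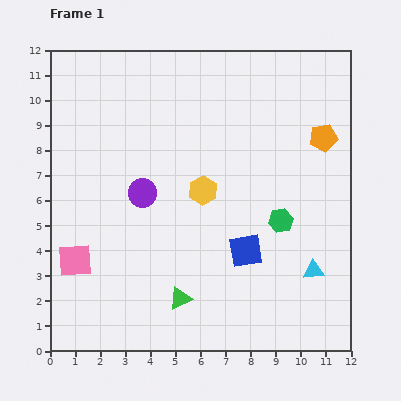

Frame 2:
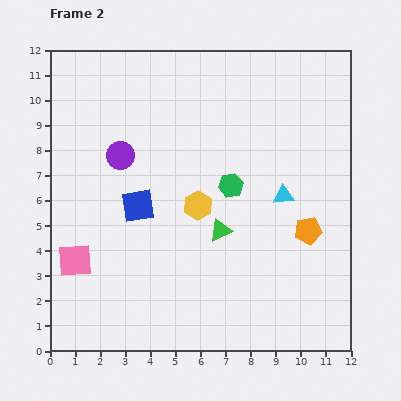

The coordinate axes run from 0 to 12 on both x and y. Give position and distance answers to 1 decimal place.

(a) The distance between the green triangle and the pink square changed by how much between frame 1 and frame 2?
+1.4

Distance in frame 1: 4.5. Distance in frame 2: 5.9.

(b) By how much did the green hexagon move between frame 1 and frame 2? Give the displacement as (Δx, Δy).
(-2.0, 1.4)

The green hexagon was at (9.2, 5.2) in frame 1 and (7.2, 6.6) in frame 2.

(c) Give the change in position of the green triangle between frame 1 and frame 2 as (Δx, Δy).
(1.6, 2.7)

The green triangle was at (5.2, 2.1) in frame 1 and (6.8, 4.8) in frame 2.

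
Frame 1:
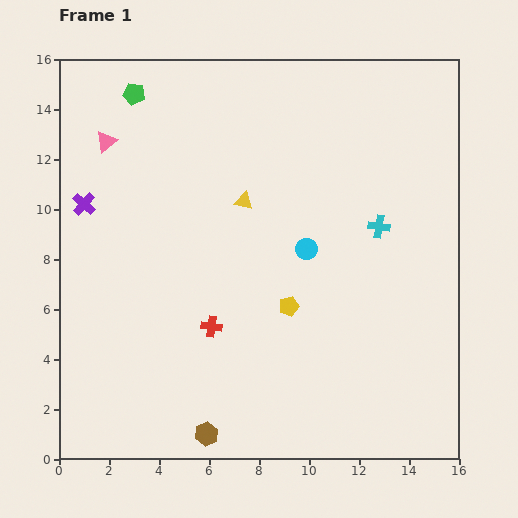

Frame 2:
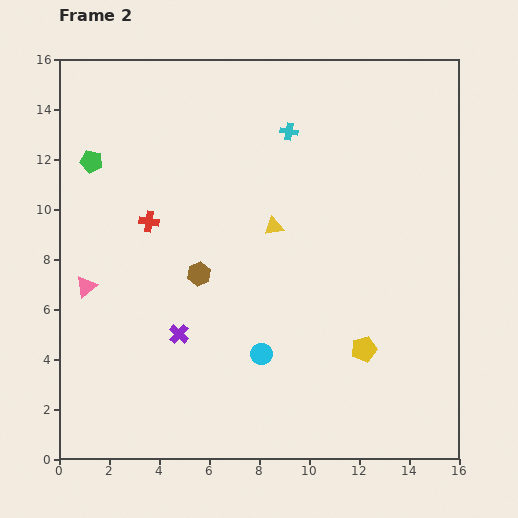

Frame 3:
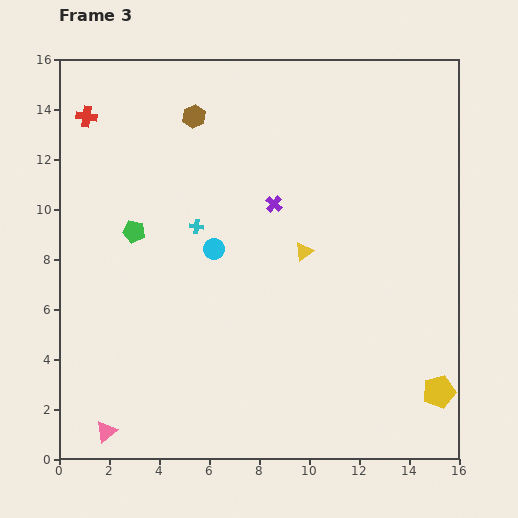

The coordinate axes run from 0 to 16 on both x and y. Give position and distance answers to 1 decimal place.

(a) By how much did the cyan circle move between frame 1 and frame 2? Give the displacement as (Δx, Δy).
(-1.8, -4.2)

The cyan circle was at (9.9, 8.4) in frame 1 and (8.1, 4.2) in frame 2.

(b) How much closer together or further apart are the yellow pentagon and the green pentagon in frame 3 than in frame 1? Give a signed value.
+3.3

Distance in frame 1: 10.5. Distance in frame 3: 13.8.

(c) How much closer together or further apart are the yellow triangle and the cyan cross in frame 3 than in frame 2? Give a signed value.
+0.6

Distance in frame 2: 3.8. Distance in frame 3: 4.4.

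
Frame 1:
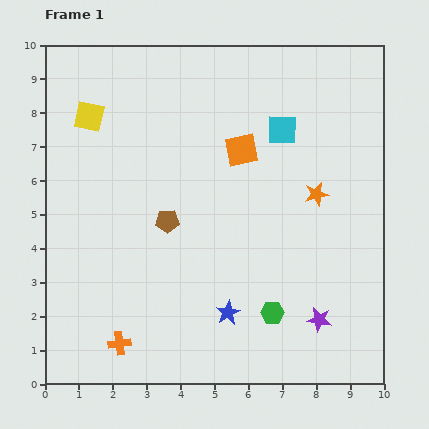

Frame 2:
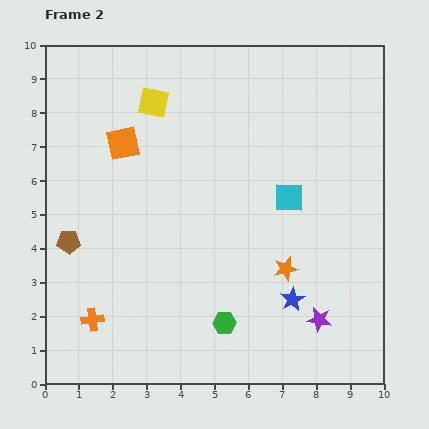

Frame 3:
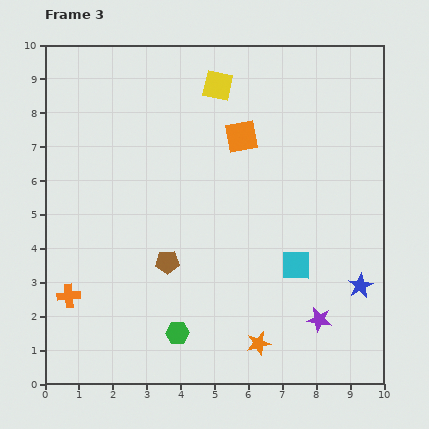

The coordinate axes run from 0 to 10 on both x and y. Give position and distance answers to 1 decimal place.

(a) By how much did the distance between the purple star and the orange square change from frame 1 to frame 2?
+2.3

Distance in frame 1: 5.5. Distance in frame 2: 7.8.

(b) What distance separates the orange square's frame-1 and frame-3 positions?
0.4

The orange square moved from (5.8, 6.9) to (5.8, 7.3), a distance of √(0.0² + 0.4²) ≈ 0.4.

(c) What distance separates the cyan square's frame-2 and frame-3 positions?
2.0

The cyan square moved from (7.2, 5.5) to (7.4, 3.5), a distance of √(0.2² + 2.0²) ≈ 2.0.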